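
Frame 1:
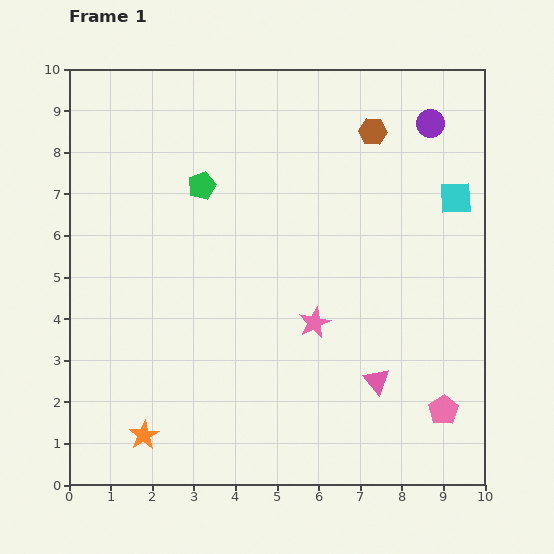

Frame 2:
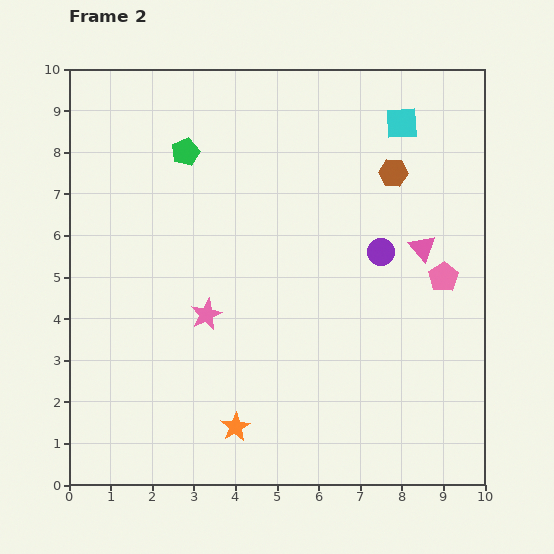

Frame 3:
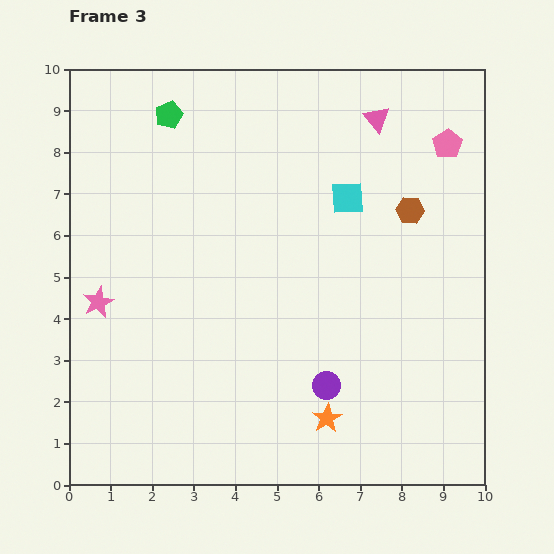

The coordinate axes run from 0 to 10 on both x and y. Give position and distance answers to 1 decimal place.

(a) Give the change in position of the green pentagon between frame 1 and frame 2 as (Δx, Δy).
(-0.4, 0.8)

The green pentagon was at (3.2, 7.2) in frame 1 and (2.8, 8.0) in frame 2.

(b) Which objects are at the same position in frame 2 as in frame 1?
none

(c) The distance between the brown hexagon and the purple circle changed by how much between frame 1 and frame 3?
+3.3

Distance in frame 1: 1.4. Distance in frame 3: 4.7.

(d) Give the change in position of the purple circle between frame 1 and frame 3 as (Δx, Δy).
(-2.5, -6.3)

The purple circle was at (8.7, 8.7) in frame 1 and (6.2, 2.4) in frame 3.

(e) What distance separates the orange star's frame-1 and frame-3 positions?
4.4

The orange star moved from (1.8, 1.2) to (6.2, 1.6), a distance of √(4.4² + 0.4²) ≈ 4.4.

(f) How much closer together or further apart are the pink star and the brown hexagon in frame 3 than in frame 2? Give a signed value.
+2.2

Distance in frame 2: 5.6. Distance in frame 3: 7.8.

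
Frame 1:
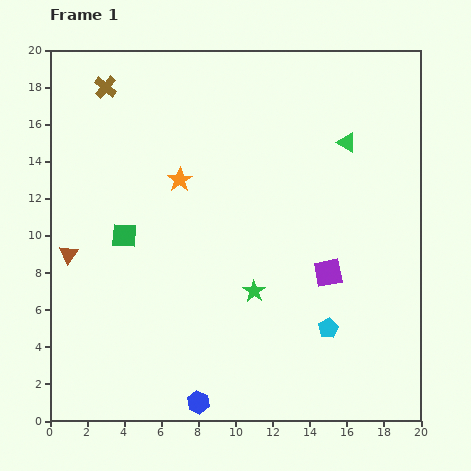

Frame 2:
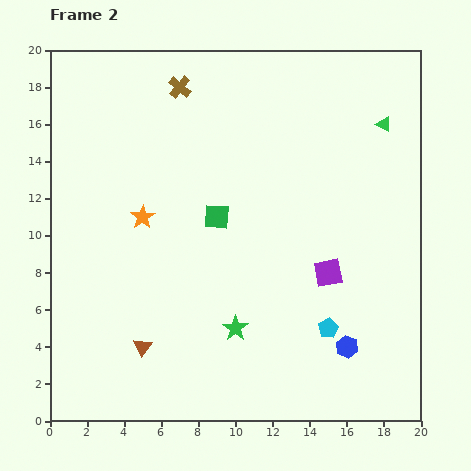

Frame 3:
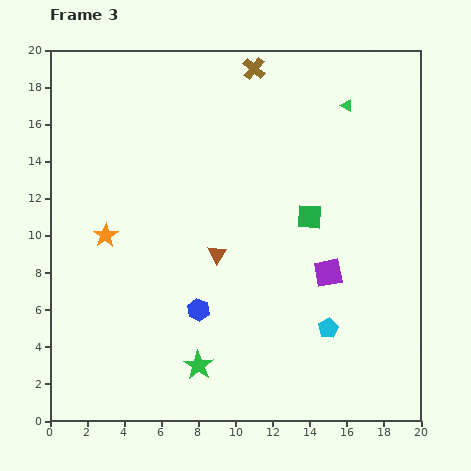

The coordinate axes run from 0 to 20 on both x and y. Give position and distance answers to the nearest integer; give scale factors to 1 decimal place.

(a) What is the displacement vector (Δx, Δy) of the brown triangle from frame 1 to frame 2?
(4, -5)

The brown triangle was at (1, 9) in frame 1 and (5, 4) in frame 2.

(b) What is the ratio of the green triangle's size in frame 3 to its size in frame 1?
0.6×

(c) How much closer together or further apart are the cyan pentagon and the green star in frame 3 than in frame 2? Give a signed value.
+2

Distance in frame 2: 5. Distance in frame 3: 7.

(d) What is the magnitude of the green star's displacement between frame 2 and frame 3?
3

The green star moved from (10, 5) to (8, 3), a distance of √(2² + 2²) ≈ 3.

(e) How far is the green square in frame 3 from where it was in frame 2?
5

The green square moved from (9, 11) to (14, 11), a distance of √(5² + 0²) ≈ 5.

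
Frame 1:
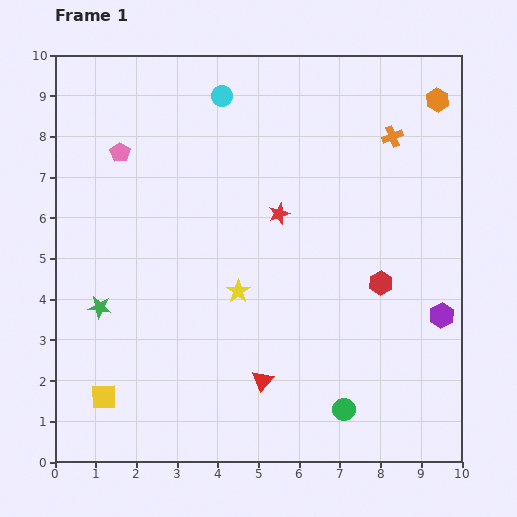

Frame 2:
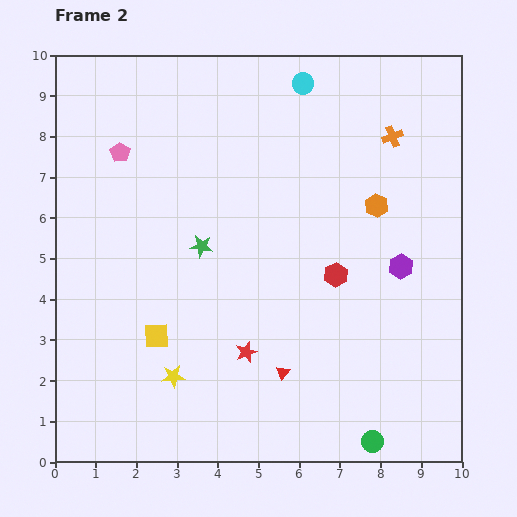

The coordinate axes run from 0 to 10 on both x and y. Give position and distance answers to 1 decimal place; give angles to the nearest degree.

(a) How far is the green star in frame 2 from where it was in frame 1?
2.9

The green star moved from (1.1, 3.8) to (3.6, 5.3), a distance of √(2.5² + 1.5²) ≈ 2.9.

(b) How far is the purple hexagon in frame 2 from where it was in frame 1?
1.6

The purple hexagon moved from (9.5, 3.6) to (8.5, 4.8), a distance of √(1.0² + 1.2²) ≈ 1.6.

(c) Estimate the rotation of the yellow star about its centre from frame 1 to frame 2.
29° clockwise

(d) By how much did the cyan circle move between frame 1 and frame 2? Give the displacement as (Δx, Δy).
(2.0, 0.3)

The cyan circle was at (4.1, 9.0) in frame 1 and (6.1, 9.3) in frame 2.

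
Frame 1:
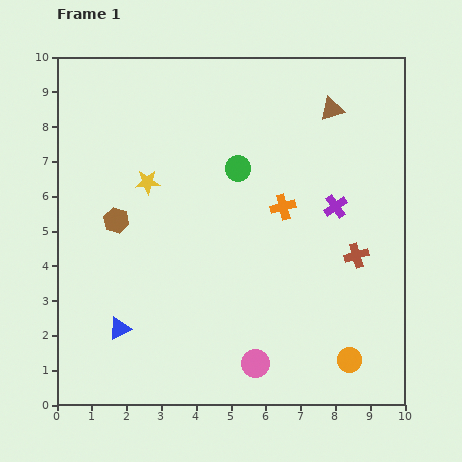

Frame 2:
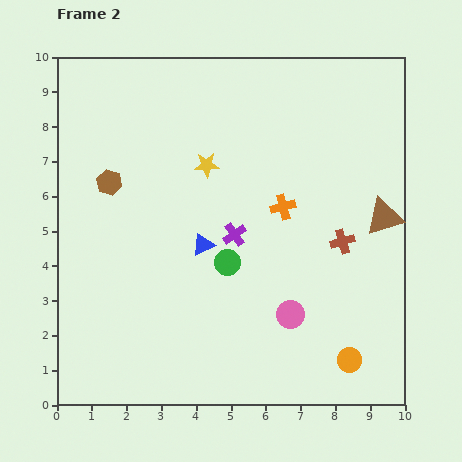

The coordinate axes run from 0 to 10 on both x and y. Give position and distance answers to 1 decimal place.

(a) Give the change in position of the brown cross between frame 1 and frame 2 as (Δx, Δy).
(-0.4, 0.4)

The brown cross was at (8.6, 4.3) in frame 1 and (8.2, 4.7) in frame 2.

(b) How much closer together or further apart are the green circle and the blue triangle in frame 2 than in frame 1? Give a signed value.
-4.8

Distance in frame 1: 5.7. Distance in frame 2: 0.9.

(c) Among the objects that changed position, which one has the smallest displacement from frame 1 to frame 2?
the brown cross

(moved 0.6)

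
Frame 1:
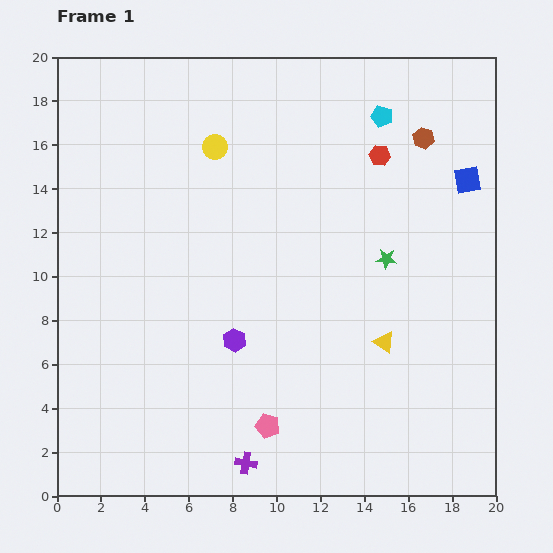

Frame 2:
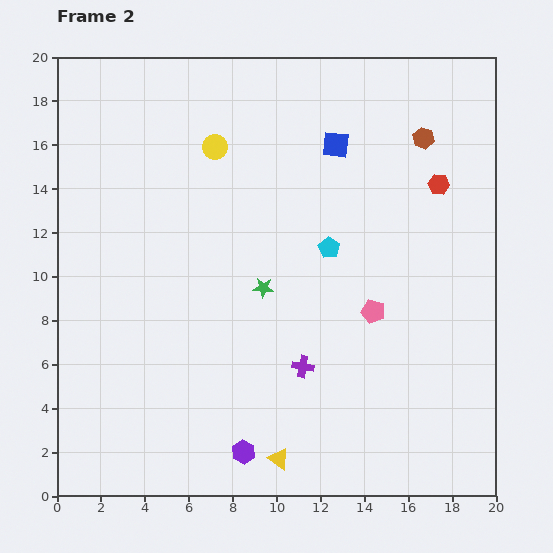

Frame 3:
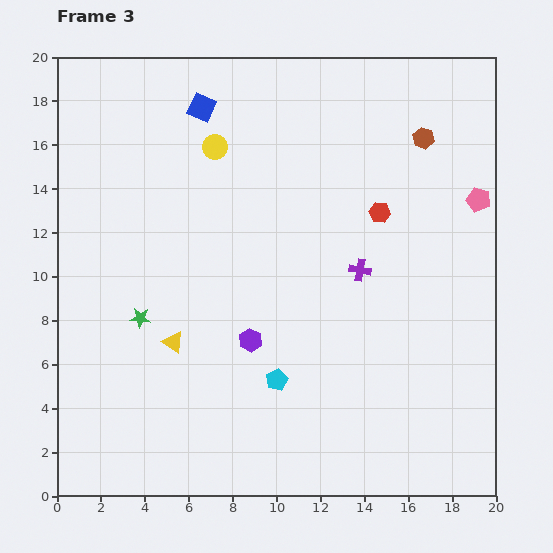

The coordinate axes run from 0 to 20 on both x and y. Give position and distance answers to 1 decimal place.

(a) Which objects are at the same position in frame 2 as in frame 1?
the yellow circle, the brown hexagon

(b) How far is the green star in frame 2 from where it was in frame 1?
5.7

The green star moved from (15.0, 10.8) to (9.4, 9.5), a distance of √(5.6² + 1.3²) ≈ 5.7.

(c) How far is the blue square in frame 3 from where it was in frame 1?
12.5

The blue square moved from (18.7, 14.4) to (6.6, 17.7), a distance of √(12.1² + 3.3²) ≈ 12.5.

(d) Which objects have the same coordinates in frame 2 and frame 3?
the yellow circle, the brown hexagon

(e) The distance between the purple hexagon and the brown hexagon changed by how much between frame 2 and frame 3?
-4.4

Distance in frame 2: 16.5. Distance in frame 3: 12.1.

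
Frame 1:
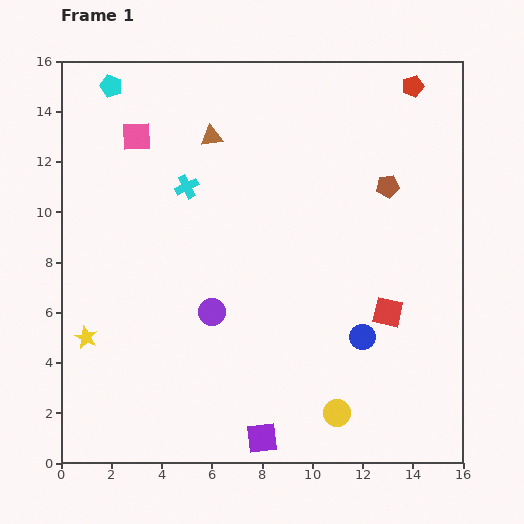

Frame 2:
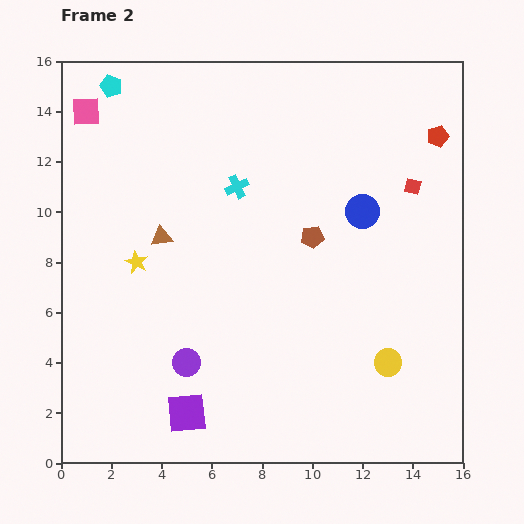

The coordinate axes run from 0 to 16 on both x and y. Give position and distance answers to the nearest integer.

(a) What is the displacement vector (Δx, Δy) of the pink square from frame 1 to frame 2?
(-2, 1)

The pink square was at (3, 13) in frame 1 and (1, 14) in frame 2.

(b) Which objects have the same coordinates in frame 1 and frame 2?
the cyan pentagon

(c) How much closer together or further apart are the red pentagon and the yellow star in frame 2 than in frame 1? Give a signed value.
-3

Distance in frame 1: 16. Distance in frame 2: 13.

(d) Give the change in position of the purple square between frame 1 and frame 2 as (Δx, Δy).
(-3, 1)

The purple square was at (8, 1) in frame 1 and (5, 2) in frame 2.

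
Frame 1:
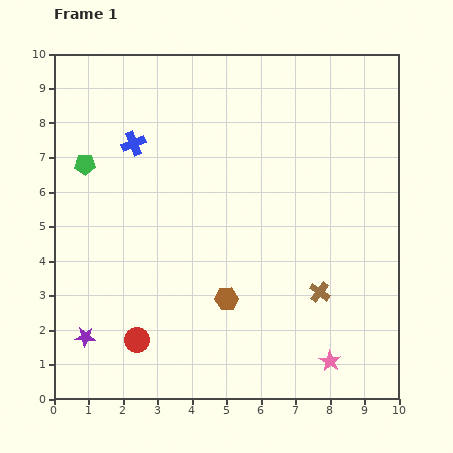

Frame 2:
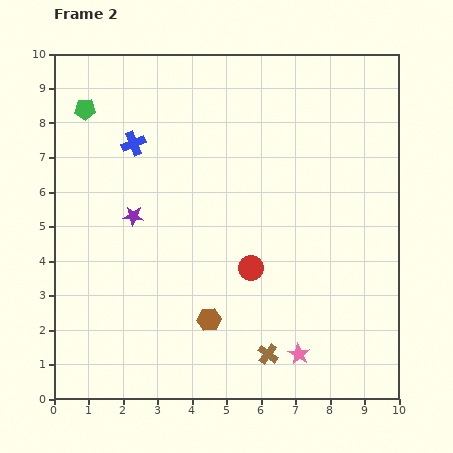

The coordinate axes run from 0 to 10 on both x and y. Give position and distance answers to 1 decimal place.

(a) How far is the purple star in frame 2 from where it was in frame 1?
3.8

The purple star moved from (0.9, 1.8) to (2.3, 5.3), a distance of √(1.4² + 3.5²) ≈ 3.8.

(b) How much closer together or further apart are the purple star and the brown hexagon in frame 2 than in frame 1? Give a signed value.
-0.5

Distance in frame 1: 4.2. Distance in frame 2: 3.7.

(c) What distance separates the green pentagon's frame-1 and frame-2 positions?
1.6

The green pentagon moved from (0.9, 6.8) to (0.9, 8.4), a distance of √(0.0² + 1.6²) ≈ 1.6.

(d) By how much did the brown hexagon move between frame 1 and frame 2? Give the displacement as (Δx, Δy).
(-0.5, -0.6)

The brown hexagon was at (5.0, 2.9) in frame 1 and (4.5, 2.3) in frame 2.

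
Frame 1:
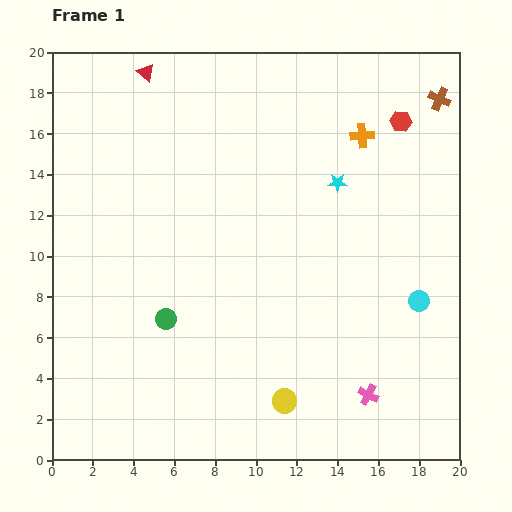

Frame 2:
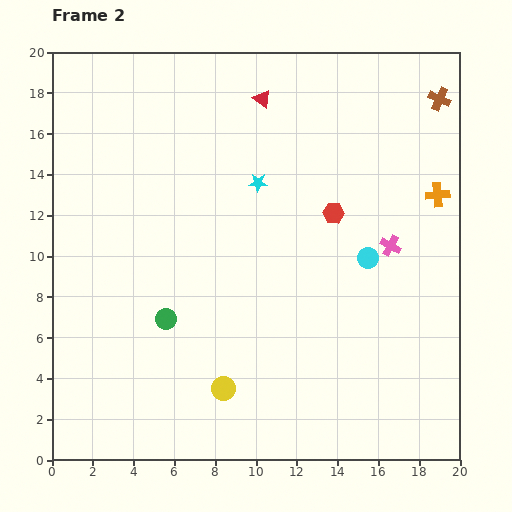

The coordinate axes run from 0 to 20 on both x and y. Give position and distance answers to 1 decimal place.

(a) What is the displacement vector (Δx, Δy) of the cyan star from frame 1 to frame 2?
(-3.9, 0.0)

The cyan star was at (14.0, 13.6) in frame 1 and (10.1, 13.6) in frame 2.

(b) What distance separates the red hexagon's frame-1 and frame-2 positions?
5.6

The red hexagon moved from (17.1, 16.6) to (13.8, 12.1), a distance of √(3.3² + 4.5²) ≈ 5.6.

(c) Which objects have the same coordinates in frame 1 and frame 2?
the green circle, the brown cross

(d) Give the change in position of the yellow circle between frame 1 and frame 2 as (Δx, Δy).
(-3.0, 0.6)

The yellow circle was at (11.4, 2.9) in frame 1 and (8.4, 3.5) in frame 2.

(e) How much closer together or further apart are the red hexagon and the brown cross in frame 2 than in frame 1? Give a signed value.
+5.4

Distance in frame 1: 2.2. Distance in frame 2: 7.6.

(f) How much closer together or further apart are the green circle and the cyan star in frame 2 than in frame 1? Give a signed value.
-2.6

Distance in frame 1: 10.7. Distance in frame 2: 8.1.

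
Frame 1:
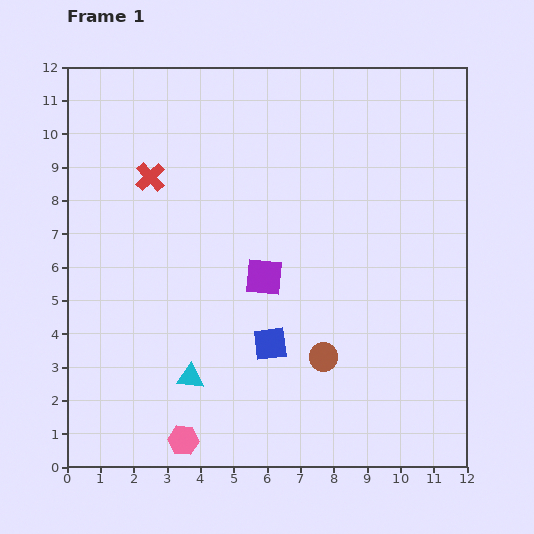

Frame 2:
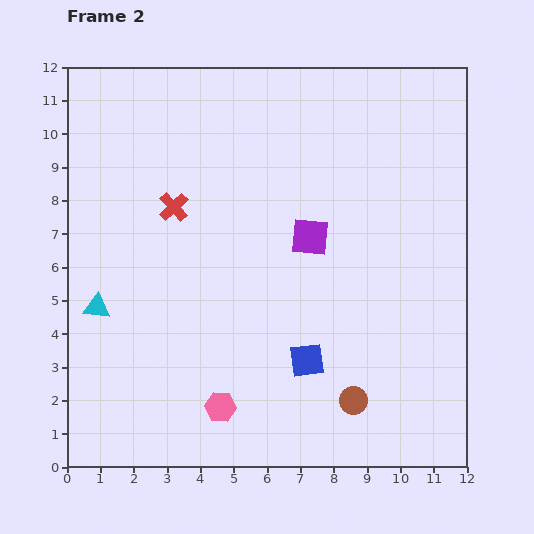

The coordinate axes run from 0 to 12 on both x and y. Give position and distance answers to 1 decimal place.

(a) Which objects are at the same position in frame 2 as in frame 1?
none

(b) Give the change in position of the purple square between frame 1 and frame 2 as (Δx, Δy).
(1.4, 1.2)

The purple square was at (5.9, 5.7) in frame 1 and (7.3, 6.9) in frame 2.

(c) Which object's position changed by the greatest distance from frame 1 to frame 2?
the cyan triangle

(moved 3.5; next 1.8)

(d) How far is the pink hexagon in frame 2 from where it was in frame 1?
1.5

The pink hexagon moved from (3.5, 0.8) to (4.6, 1.8), a distance of √(1.1² + 1.0²) ≈ 1.5.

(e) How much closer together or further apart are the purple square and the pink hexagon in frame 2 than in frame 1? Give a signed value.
+0.3

Distance in frame 1: 5.5. Distance in frame 2: 5.8.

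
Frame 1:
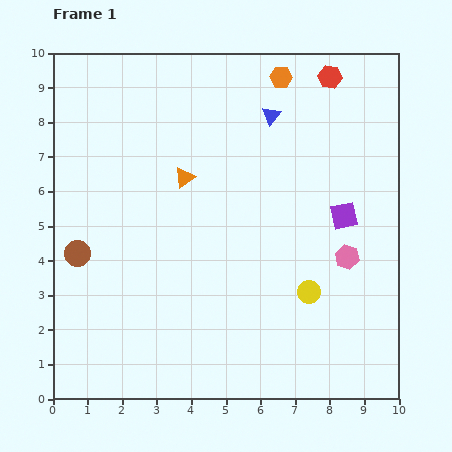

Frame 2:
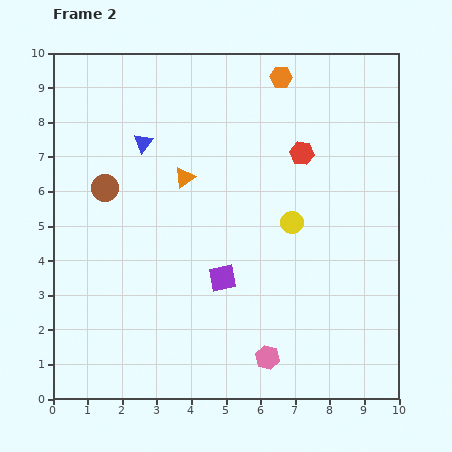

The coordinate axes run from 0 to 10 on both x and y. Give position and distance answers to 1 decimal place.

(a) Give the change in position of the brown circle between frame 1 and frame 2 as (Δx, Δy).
(0.8, 1.9)

The brown circle was at (0.7, 4.2) in frame 1 and (1.5, 6.1) in frame 2.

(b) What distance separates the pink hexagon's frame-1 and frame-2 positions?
3.7

The pink hexagon moved from (8.5, 4.1) to (6.2, 1.2), a distance of √(2.3² + 2.9²) ≈ 3.7.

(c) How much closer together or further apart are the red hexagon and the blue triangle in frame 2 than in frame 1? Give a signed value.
+2.6

Distance in frame 1: 2.0. Distance in frame 2: 4.6.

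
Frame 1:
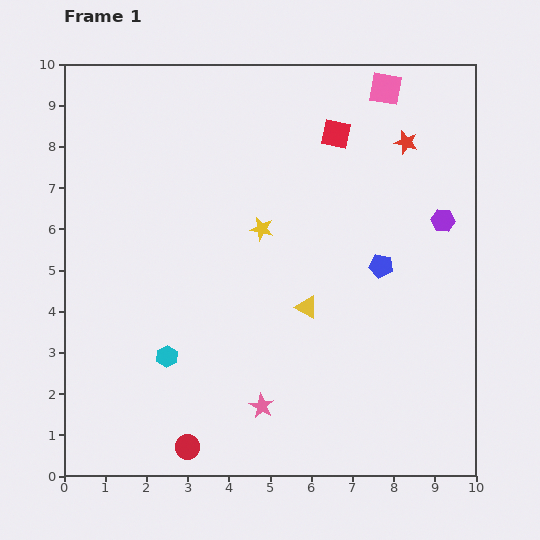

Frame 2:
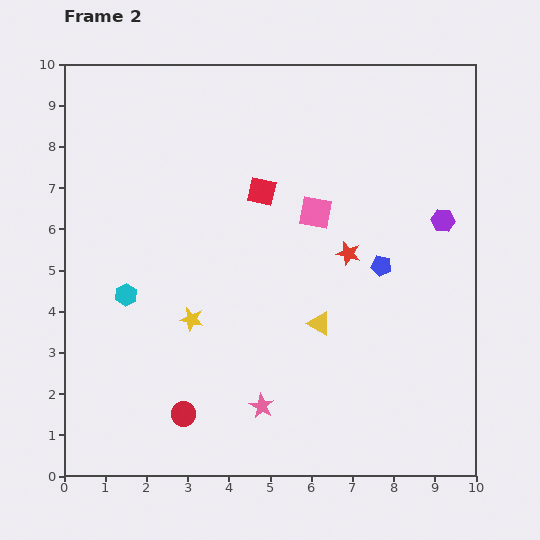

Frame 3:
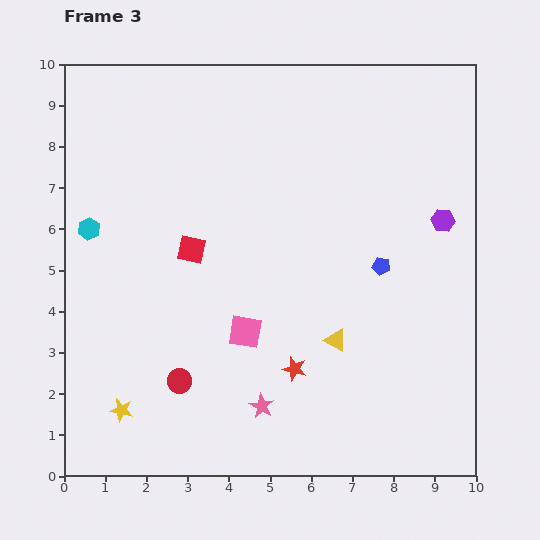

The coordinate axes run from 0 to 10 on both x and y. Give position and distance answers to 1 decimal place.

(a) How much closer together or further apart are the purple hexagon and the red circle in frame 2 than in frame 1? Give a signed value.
-0.4

Distance in frame 1: 8.3. Distance in frame 2: 7.9.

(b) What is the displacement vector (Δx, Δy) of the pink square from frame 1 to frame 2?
(-1.7, -3.0)

The pink square was at (7.8, 9.4) in frame 1 and (6.1, 6.4) in frame 2.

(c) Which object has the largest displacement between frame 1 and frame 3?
the pink square

(moved 6.8; next 6.1)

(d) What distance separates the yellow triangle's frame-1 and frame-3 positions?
1.1

The yellow triangle moved from (5.9, 4.1) to (6.6, 3.3), a distance of √(0.7² + 0.8²) ≈ 1.1.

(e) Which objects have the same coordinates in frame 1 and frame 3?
the purple hexagon, the blue pentagon, the pink star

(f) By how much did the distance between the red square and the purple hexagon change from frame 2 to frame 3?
+1.6

Distance in frame 2: 4.5. Distance in frame 3: 6.1.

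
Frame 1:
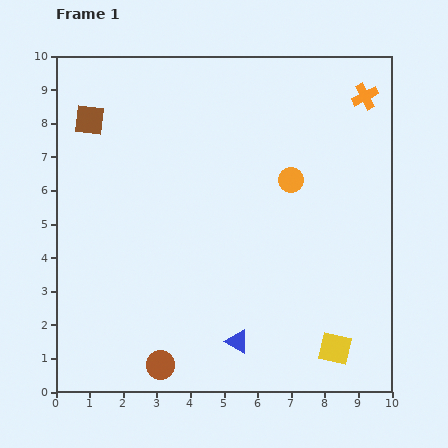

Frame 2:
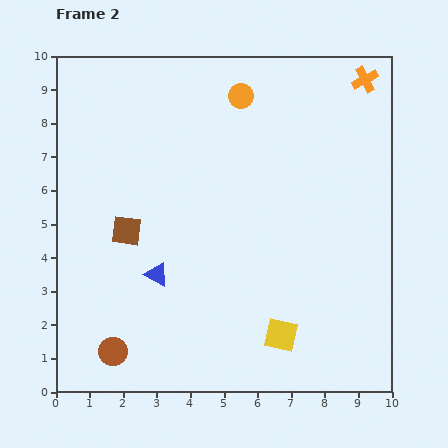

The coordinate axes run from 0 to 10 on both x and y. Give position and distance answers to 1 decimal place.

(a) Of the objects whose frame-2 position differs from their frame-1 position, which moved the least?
the orange cross

(moved 0.5)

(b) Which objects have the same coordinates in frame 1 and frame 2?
none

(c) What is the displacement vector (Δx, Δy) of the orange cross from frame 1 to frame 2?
(0.0, 0.5)

The orange cross was at (9.2, 8.8) in frame 1 and (9.2, 9.3) in frame 2.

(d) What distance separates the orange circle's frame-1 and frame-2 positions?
2.9

The orange circle moved from (7.0, 6.3) to (5.5, 8.8), a distance of √(1.5² + 2.5²) ≈ 2.9.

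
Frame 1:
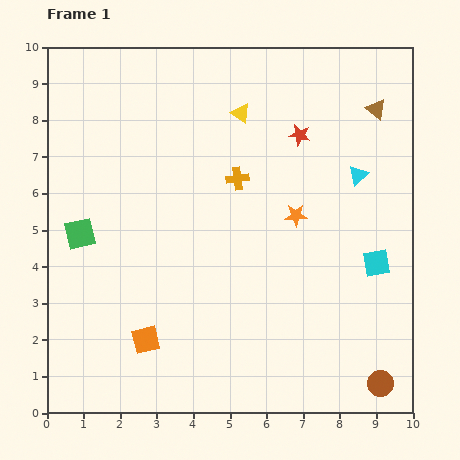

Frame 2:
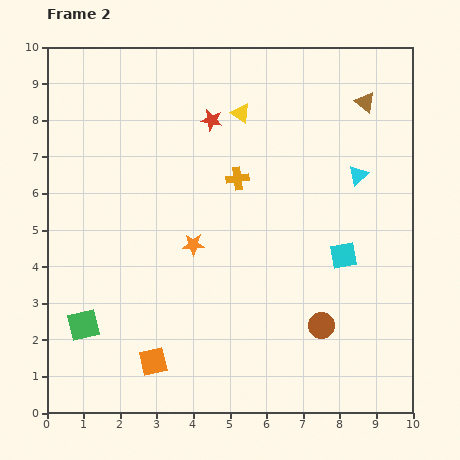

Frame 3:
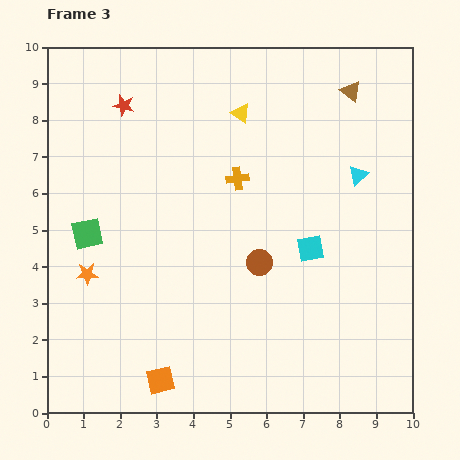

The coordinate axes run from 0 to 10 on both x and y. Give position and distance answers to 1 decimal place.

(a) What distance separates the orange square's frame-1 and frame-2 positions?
0.6

The orange square moved from (2.7, 2.0) to (2.9, 1.4), a distance of √(0.2² + 0.6²) ≈ 0.6.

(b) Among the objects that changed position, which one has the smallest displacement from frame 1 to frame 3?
the green square

(moved 0.2)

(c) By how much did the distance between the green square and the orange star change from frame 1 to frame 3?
-4.8

Distance in frame 1: 5.9. Distance in frame 3: 1.1.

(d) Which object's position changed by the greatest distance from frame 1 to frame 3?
the orange star

(moved 5.9; next 4.9)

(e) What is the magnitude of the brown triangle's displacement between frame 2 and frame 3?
0.5

The brown triangle moved from (8.7, 8.5) to (8.3, 8.8), a distance of √(0.4² + 0.3²) ≈ 0.5.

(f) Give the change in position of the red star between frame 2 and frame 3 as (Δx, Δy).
(-2.4, 0.4)

The red star was at (4.5, 8.0) in frame 2 and (2.1, 8.4) in frame 3.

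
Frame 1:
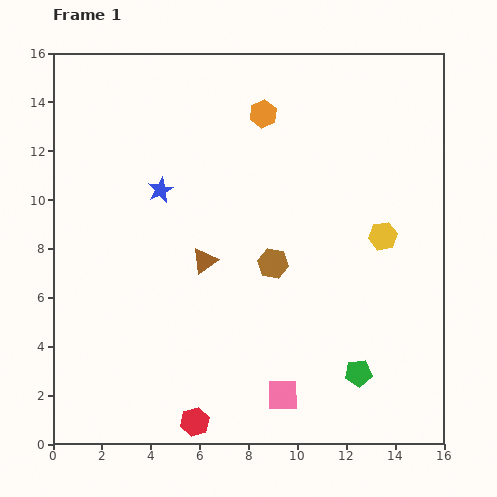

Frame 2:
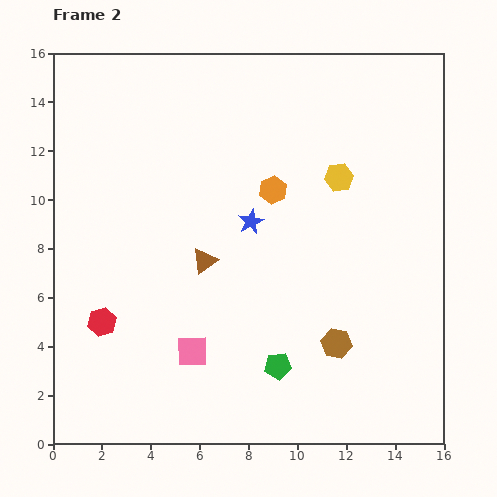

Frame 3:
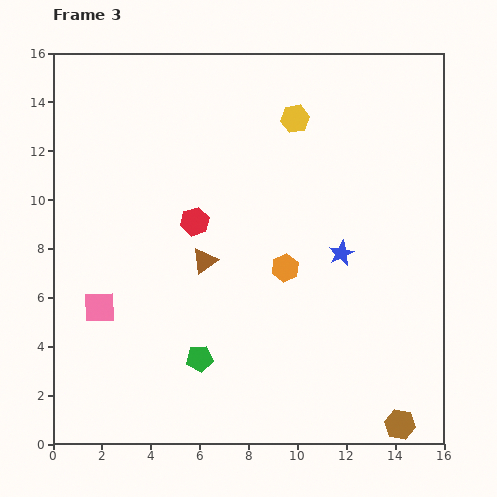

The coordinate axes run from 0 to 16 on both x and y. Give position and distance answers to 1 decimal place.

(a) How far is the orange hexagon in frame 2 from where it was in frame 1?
3.1

The orange hexagon moved from (8.6, 13.5) to (9.0, 10.4), a distance of √(0.4² + 3.1²) ≈ 3.1.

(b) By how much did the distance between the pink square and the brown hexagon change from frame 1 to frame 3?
+7.8

Distance in frame 1: 5.4. Distance in frame 3: 13.2.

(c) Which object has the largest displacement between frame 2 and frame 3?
the red hexagon

(moved 5.6; next 4.2)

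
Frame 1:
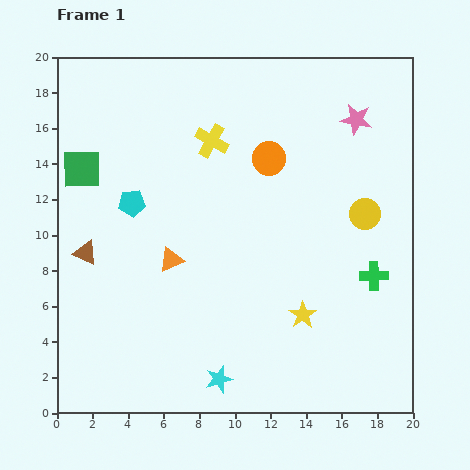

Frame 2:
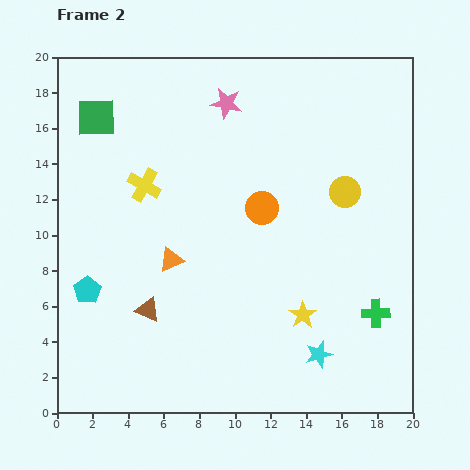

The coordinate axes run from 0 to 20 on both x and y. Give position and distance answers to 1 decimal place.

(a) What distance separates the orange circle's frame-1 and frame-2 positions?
2.8

The orange circle moved from (11.9, 14.3) to (11.5, 11.5), a distance of √(0.4² + 2.8²) ≈ 2.8.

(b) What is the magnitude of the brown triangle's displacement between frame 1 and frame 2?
4.7

The brown triangle moved from (1.6, 9.0) to (5.1, 5.8), a distance of √(3.5² + 3.2²) ≈ 4.7.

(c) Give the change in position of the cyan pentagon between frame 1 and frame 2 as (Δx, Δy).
(-2.5, -4.9)

The cyan pentagon was at (4.2, 11.8) in frame 1 and (1.7, 6.9) in frame 2.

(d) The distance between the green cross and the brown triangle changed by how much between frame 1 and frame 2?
-3.5

Distance in frame 1: 16.3. Distance in frame 2: 12.8.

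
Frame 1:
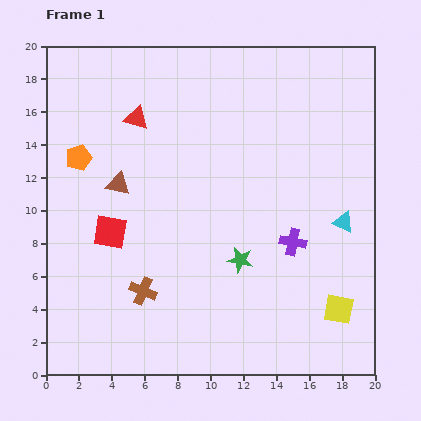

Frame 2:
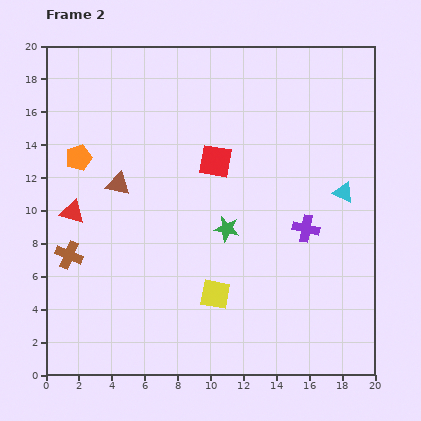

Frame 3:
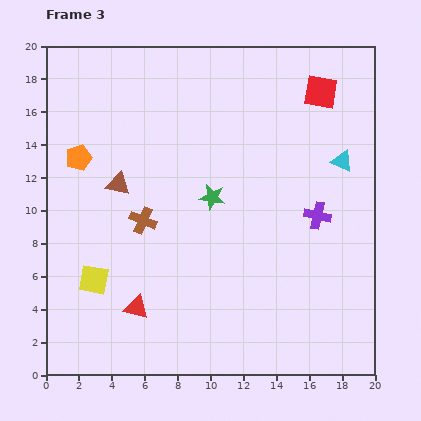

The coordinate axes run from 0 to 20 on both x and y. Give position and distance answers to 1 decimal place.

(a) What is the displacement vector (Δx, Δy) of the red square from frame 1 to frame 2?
(6.4, 4.3)

The red square was at (3.9, 8.7) in frame 1 and (10.3, 13.0) in frame 2.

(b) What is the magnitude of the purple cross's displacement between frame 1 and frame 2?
1.1

The purple cross moved from (15.0, 8.1) to (15.8, 8.9), a distance of √(0.8² + 0.8²) ≈ 1.1.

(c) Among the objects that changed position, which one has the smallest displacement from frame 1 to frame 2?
the purple cross

(moved 1.1)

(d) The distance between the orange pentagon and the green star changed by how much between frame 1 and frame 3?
-3.2

Distance in frame 1: 11.6. Distance in frame 3: 8.4.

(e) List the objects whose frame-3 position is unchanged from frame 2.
the brown triangle, the orange pentagon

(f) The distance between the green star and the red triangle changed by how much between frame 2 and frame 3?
-1.4

Distance in frame 2: 9.5. Distance in frame 3: 8.1.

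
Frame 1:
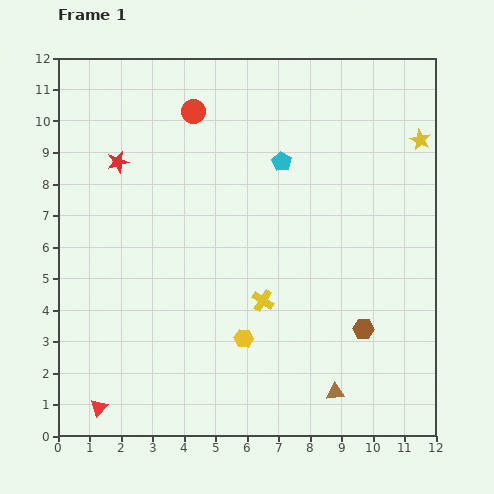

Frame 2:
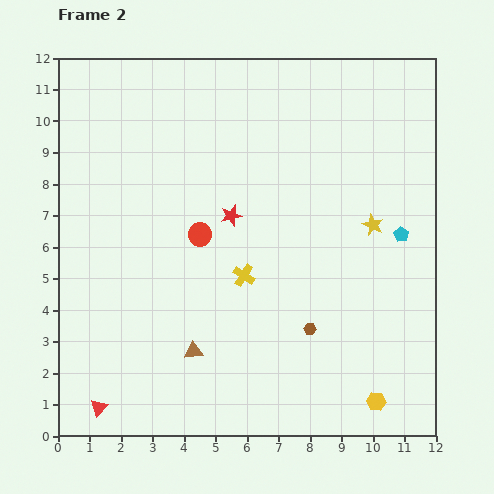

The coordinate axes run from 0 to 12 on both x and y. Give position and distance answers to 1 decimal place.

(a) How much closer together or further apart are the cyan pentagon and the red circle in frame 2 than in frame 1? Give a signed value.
+3.2

Distance in frame 1: 3.2. Distance in frame 2: 6.4.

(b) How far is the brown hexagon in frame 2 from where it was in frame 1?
1.7

The brown hexagon moved from (9.7, 3.4) to (8.0, 3.4), a distance of √(1.7² + 0.0²) ≈ 1.7.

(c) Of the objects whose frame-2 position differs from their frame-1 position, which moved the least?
the yellow cross

(moved 1.0)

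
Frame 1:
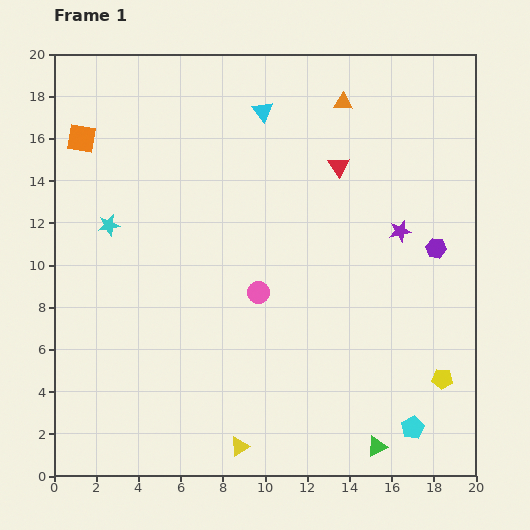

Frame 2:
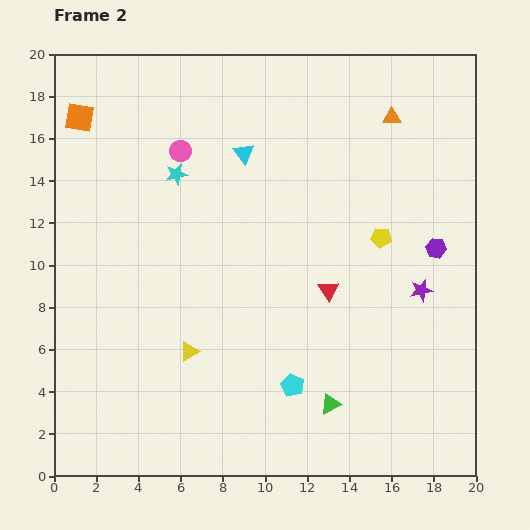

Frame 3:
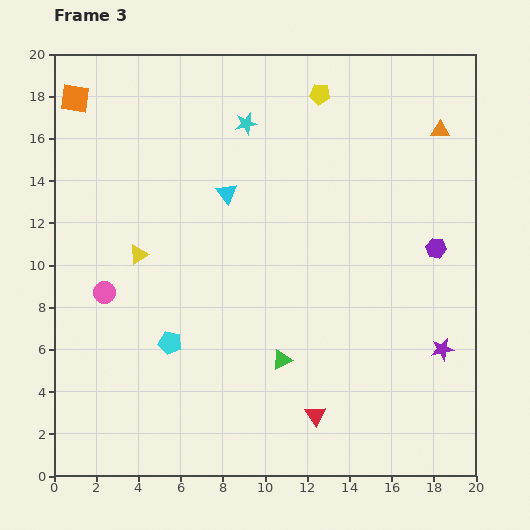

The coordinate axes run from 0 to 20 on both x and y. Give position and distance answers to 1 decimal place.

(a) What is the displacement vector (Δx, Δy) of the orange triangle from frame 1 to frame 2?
(2.3, -0.7)

The orange triangle was at (13.7, 17.7) in frame 1 and (16.0, 17.0) in frame 2.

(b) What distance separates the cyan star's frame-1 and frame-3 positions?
8.1

The cyan star moved from (2.6, 11.9) to (9.1, 16.7), a distance of √(6.5² + 4.8²) ≈ 8.1.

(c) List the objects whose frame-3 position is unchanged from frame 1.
the purple hexagon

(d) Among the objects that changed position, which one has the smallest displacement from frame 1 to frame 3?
the orange square

(moved 1.9)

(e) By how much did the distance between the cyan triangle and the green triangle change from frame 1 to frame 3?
-8.5

Distance in frame 1: 16.8. Distance in frame 3: 8.3.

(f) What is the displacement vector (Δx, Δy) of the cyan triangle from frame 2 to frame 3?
(-0.8, -1.9)

The cyan triangle was at (9.0, 15.3) in frame 2 and (8.2, 13.4) in frame 3.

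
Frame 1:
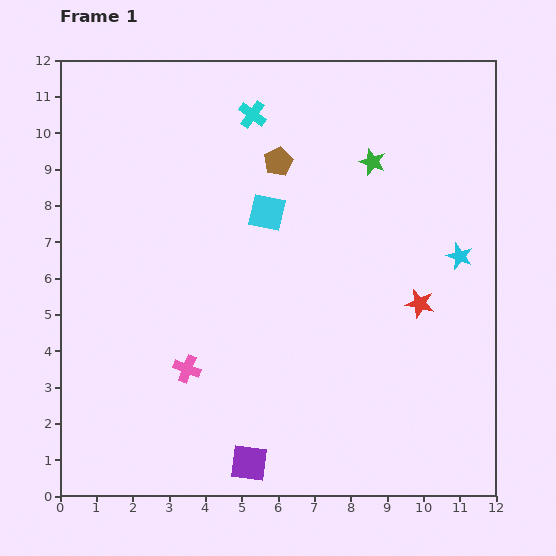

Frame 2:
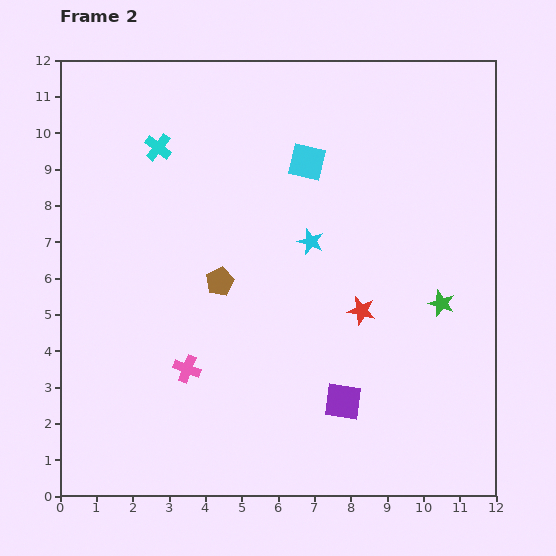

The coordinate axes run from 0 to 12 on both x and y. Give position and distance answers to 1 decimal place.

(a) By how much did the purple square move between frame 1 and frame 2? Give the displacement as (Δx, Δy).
(2.6, 1.7)

The purple square was at (5.2, 0.9) in frame 1 and (7.8, 2.6) in frame 2.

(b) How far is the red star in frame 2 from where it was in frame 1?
1.6

The red star moved from (9.9, 5.3) to (8.3, 5.1), a distance of √(1.6² + 0.2²) ≈ 1.6.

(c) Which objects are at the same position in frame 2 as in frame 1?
the pink cross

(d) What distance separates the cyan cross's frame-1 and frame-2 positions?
2.8

The cyan cross moved from (5.3, 10.5) to (2.7, 9.6), a distance of √(2.6² + 0.9²) ≈ 2.8.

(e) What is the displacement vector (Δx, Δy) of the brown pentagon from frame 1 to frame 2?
(-1.6, -3.3)

The brown pentagon was at (6.0, 9.2) in frame 1 and (4.4, 5.9) in frame 2.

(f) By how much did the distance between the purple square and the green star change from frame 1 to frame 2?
-5.2

Distance in frame 1: 9.0. Distance in frame 2: 3.8.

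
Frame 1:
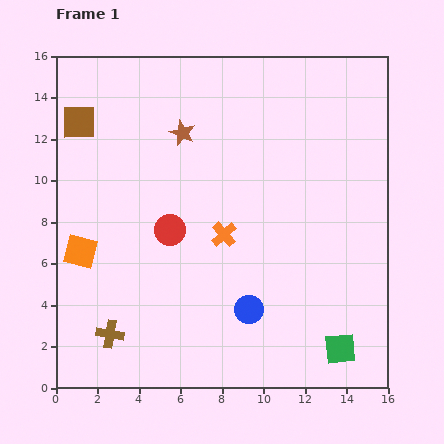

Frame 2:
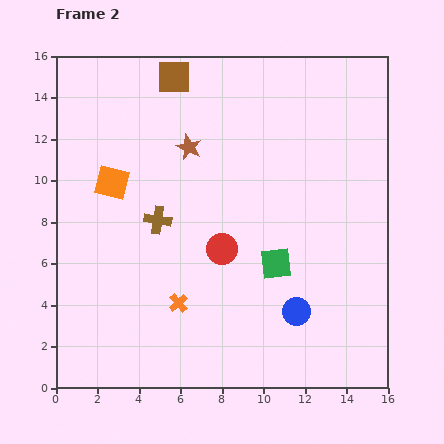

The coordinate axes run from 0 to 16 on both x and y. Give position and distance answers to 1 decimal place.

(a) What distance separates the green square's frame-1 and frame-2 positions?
5.1

The green square moved from (13.7, 1.9) to (10.6, 6.0), a distance of √(3.1² + 4.1²) ≈ 5.1.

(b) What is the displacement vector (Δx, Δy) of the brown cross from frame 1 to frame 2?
(2.3, 5.5)

The brown cross was at (2.6, 2.6) in frame 1 and (4.9, 8.1) in frame 2.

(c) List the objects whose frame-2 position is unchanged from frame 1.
none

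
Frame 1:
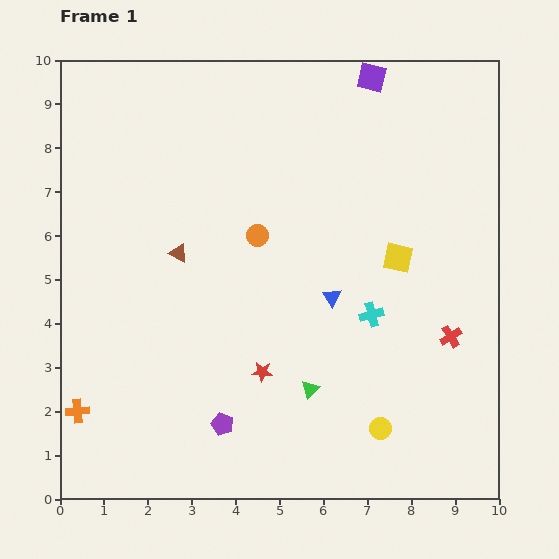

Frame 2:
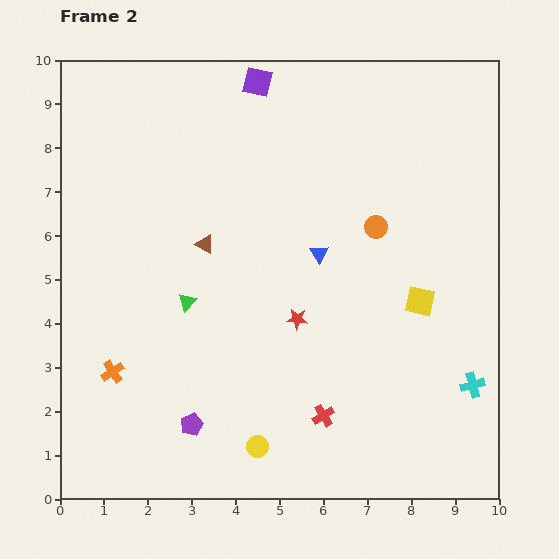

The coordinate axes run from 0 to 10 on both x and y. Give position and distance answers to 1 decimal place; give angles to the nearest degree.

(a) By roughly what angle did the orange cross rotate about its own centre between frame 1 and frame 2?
28° counter-clockwise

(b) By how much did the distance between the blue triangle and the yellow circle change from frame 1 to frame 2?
+1.4

Distance in frame 1: 3.2. Distance in frame 2: 4.6.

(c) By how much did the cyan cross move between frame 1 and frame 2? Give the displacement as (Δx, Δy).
(2.3, -1.6)

The cyan cross was at (7.1, 4.2) in frame 1 and (9.4, 2.6) in frame 2.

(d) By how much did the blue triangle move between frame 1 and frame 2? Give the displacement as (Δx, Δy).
(-0.3, 1.0)

The blue triangle was at (6.2, 4.6) in frame 1 and (5.9, 5.6) in frame 2.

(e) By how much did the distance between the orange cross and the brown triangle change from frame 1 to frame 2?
-0.7

Distance in frame 1: 4.3. Distance in frame 2: 3.6.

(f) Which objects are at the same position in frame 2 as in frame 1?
none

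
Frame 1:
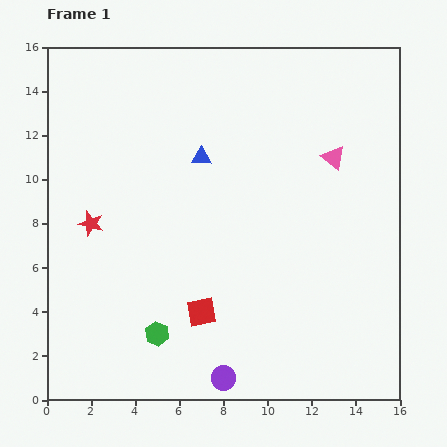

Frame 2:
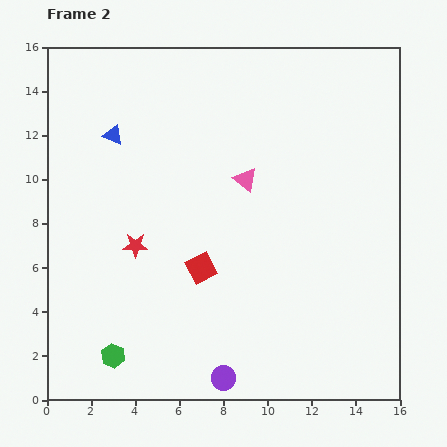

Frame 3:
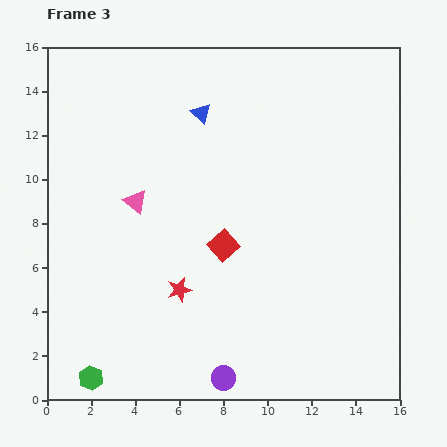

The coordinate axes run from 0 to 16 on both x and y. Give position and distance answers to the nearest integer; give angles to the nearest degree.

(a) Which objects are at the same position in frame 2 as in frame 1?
the purple circle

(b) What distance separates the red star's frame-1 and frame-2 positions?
2

The red star moved from (2, 8) to (4, 7), a distance of √(2² + 1²) ≈ 2.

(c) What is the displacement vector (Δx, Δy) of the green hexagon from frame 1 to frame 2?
(-2, -1)

The green hexagon was at (5, 3) in frame 1 and (3, 2) in frame 2.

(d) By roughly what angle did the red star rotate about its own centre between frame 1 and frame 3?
31° counter-clockwise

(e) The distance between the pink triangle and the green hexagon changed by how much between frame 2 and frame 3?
-2

Distance in frame 2: 10. Distance in frame 3: 8.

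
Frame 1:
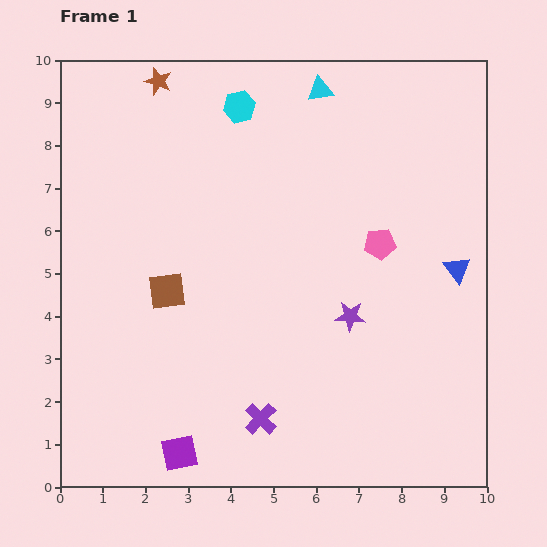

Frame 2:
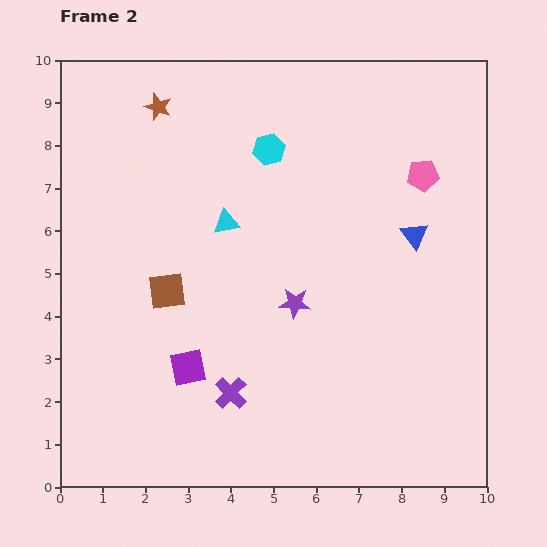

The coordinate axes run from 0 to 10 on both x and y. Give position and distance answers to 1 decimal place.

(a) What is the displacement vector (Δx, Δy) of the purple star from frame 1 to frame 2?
(-1.3, 0.3)

The purple star was at (6.8, 4.0) in frame 1 and (5.5, 4.3) in frame 2.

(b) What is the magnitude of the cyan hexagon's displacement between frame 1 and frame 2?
1.2

The cyan hexagon moved from (4.2, 8.9) to (4.9, 7.9), a distance of √(0.7² + 1.0²) ≈ 1.2.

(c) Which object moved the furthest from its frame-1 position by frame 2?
the cyan triangle

(moved 3.8; next 2.0)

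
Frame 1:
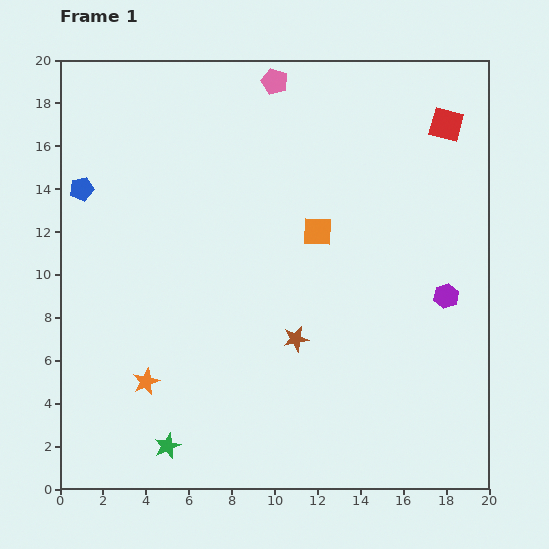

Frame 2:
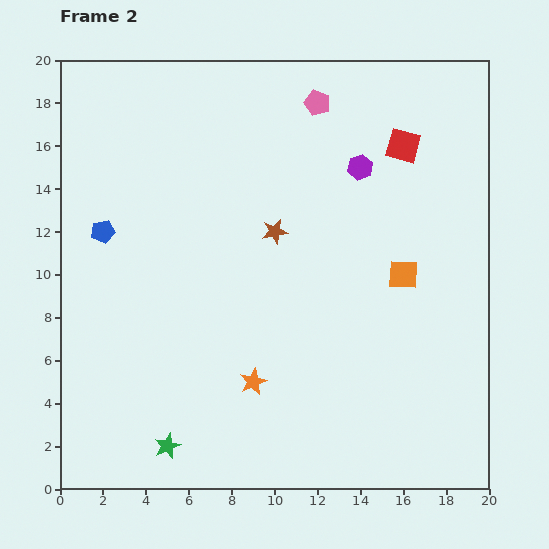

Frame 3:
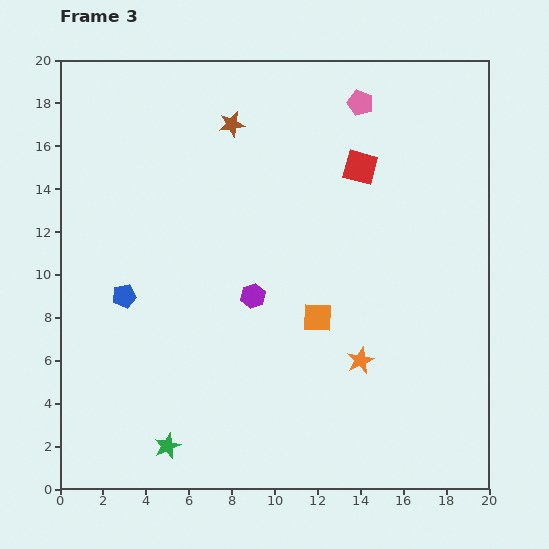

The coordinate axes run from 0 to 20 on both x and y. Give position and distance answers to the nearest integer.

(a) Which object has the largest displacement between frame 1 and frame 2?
the purple hexagon

(moved 7; next 5)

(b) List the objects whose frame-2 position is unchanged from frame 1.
the green star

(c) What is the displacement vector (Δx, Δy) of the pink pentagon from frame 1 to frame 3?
(4, -1)

The pink pentagon was at (10, 19) in frame 1 and (14, 18) in frame 3.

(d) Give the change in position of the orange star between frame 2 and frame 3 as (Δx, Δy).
(5, 1)

The orange star was at (9, 5) in frame 2 and (14, 6) in frame 3.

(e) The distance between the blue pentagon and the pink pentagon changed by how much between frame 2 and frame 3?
+2

Distance in frame 2: 12. Distance in frame 3: 14.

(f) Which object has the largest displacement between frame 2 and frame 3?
the purple hexagon

(moved 8; next 5)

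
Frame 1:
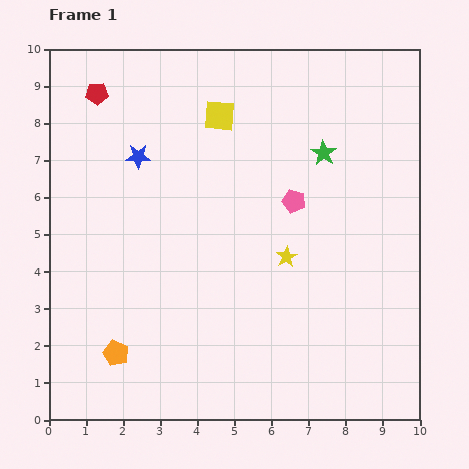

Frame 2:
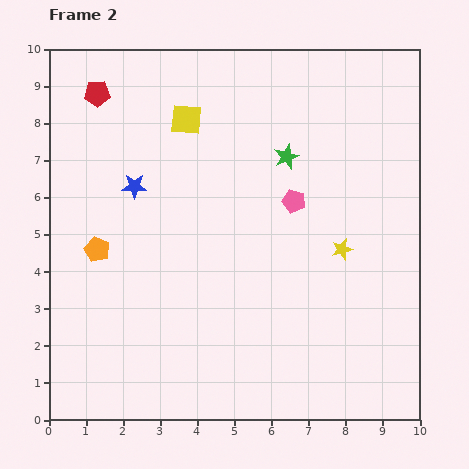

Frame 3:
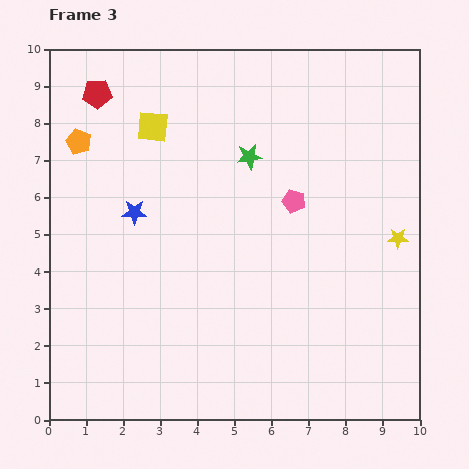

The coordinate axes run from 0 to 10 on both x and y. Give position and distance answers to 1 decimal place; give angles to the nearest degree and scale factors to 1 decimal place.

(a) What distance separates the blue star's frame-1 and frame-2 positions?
0.8

The blue star moved from (2.4, 7.1) to (2.3, 6.3), a distance of √(0.1² + 0.8²) ≈ 0.8.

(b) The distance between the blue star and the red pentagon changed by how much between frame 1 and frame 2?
+0.7

Distance in frame 1: 2.0. Distance in frame 2: 2.7.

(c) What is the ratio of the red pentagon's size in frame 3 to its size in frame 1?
1.3×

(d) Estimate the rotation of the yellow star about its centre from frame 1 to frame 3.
30° clockwise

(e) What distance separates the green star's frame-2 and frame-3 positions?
1.0

The green star moved from (6.4, 7.1) to (5.4, 7.1), a distance of √(1.0² + 0.0²) ≈ 1.0.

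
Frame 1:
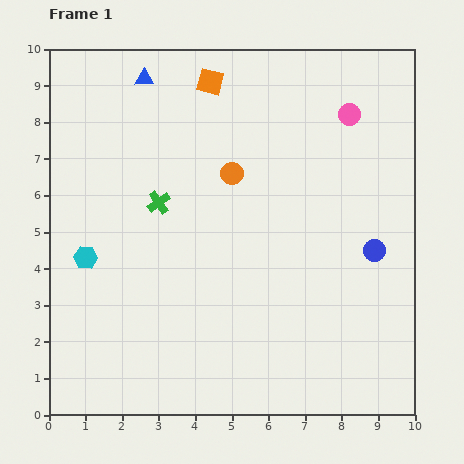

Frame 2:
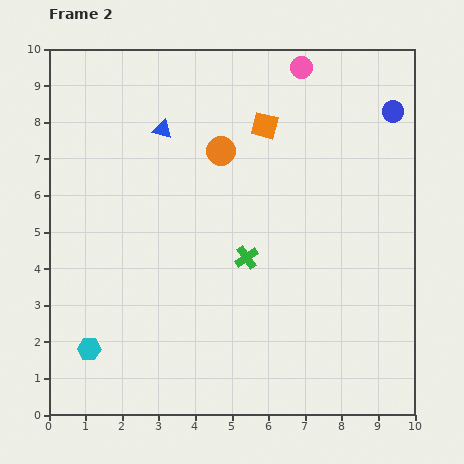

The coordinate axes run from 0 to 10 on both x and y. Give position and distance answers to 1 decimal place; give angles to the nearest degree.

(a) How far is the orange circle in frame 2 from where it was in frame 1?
0.7

The orange circle moved from (5.0, 6.6) to (4.7, 7.2), a distance of √(0.3² + 0.6²) ≈ 0.7.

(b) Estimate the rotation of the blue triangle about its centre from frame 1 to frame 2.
17° clockwise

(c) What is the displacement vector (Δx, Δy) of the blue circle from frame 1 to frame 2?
(0.5, 3.8)

The blue circle was at (8.9, 4.5) in frame 1 and (9.4, 8.3) in frame 2.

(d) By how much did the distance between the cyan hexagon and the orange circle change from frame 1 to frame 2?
+1.9

Distance in frame 1: 4.6. Distance in frame 2: 6.5.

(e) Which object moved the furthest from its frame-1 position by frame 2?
the blue circle

(moved 3.8; next 2.8)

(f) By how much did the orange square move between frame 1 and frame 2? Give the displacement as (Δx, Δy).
(1.5, -1.2)

The orange square was at (4.4, 9.1) in frame 1 and (5.9, 7.9) in frame 2.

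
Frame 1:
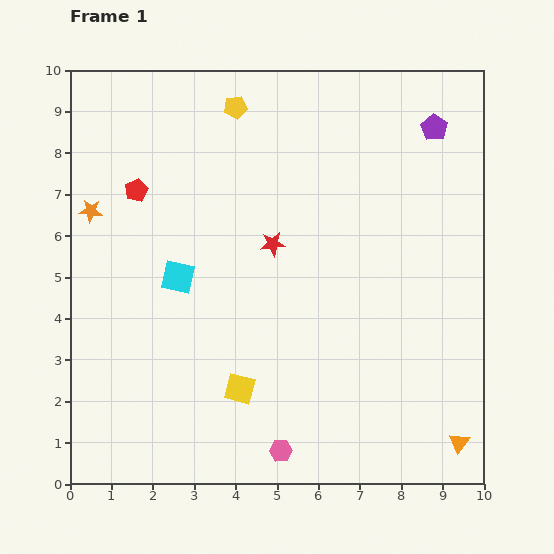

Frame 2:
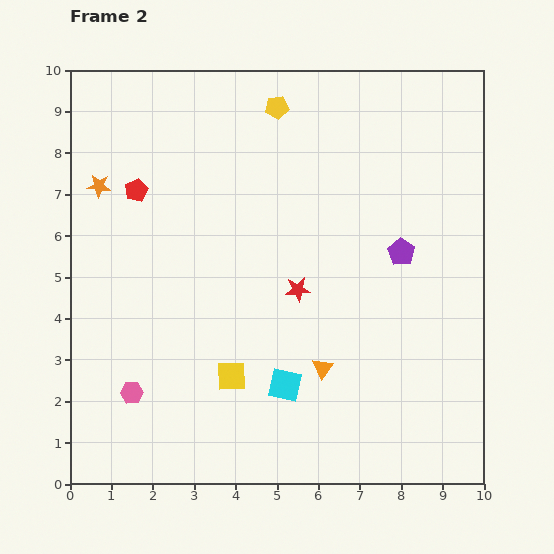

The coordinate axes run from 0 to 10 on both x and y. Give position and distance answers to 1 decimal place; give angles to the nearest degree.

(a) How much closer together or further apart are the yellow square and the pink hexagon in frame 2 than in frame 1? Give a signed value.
+0.6

Distance in frame 1: 1.8. Distance in frame 2: 2.4.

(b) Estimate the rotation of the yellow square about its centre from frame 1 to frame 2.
16° counter-clockwise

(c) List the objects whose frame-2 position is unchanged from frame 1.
the red pentagon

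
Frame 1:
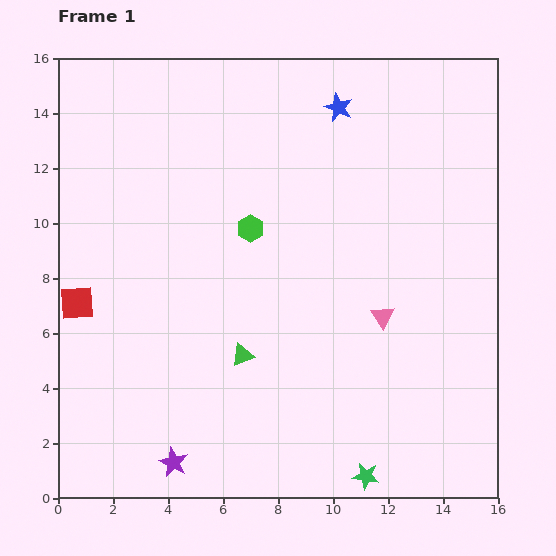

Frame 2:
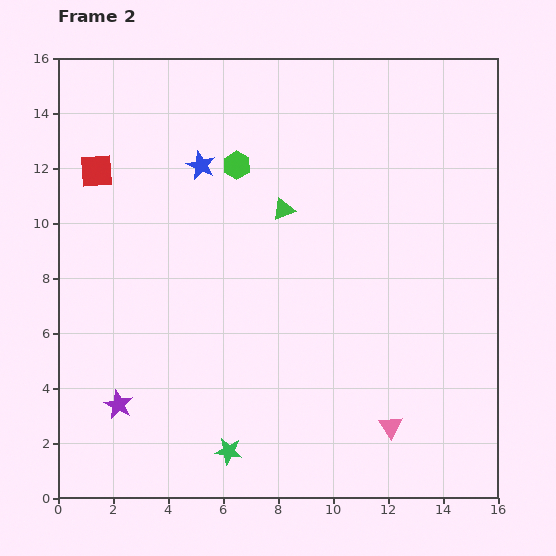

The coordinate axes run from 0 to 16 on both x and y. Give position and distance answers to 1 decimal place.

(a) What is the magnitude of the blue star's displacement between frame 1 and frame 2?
5.4

The blue star moved from (10.2, 14.2) to (5.2, 12.1), a distance of √(5.0² + 2.1²) ≈ 5.4.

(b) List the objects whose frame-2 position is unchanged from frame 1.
none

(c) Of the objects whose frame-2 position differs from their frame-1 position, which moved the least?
the green hexagon

(moved 2.4)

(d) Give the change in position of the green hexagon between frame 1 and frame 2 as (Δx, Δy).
(-0.5, 2.3)

The green hexagon was at (7.0, 9.8) in frame 1 and (6.5, 12.1) in frame 2.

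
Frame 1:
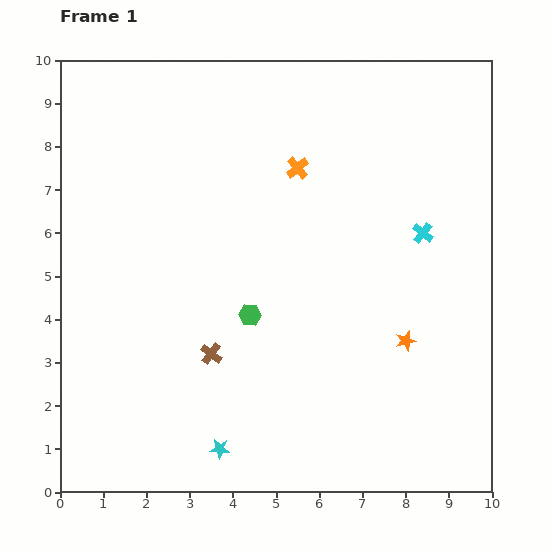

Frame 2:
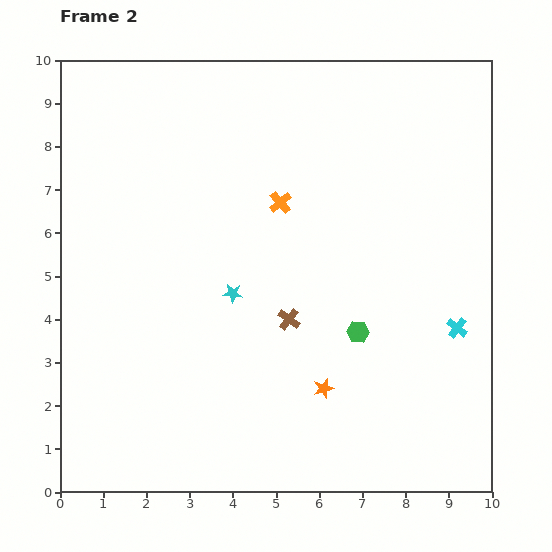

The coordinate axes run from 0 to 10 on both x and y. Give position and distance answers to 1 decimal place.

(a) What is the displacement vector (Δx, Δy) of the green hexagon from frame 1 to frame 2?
(2.5, -0.4)

The green hexagon was at (4.4, 4.1) in frame 1 and (6.9, 3.7) in frame 2.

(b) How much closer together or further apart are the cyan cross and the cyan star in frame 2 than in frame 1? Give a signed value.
-1.6

Distance in frame 1: 6.9. Distance in frame 2: 5.3.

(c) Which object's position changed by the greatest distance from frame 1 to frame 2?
the cyan star

(moved 3.6; next 2.5)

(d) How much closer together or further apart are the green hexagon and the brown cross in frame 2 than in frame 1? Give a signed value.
+0.3

Distance in frame 1: 1.3. Distance in frame 2: 1.6.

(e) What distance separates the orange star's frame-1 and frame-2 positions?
2.2

The orange star moved from (8.0, 3.5) to (6.1, 2.4), a distance of √(1.9² + 1.1²) ≈ 2.2.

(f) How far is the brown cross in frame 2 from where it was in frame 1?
2.0

The brown cross moved from (3.5, 3.2) to (5.3, 4.0), a distance of √(1.8² + 0.8²) ≈ 2.0.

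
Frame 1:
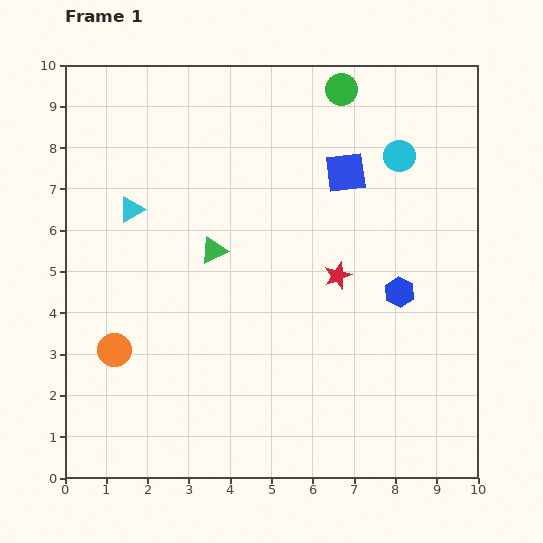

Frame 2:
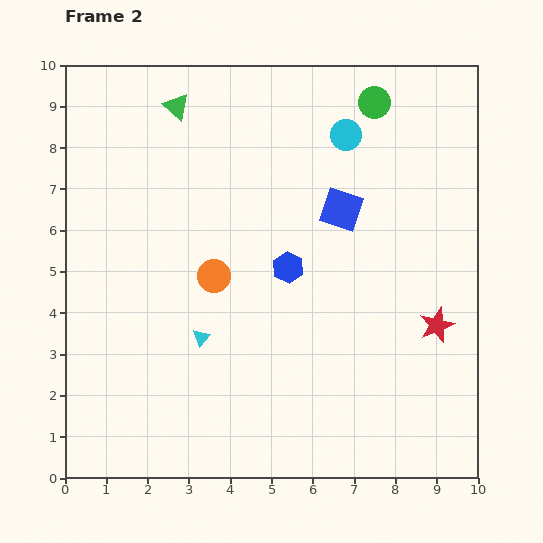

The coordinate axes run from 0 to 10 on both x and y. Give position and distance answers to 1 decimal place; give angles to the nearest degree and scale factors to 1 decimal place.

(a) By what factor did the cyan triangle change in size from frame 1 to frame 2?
0.7×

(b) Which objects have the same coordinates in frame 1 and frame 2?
none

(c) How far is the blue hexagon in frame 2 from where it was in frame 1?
2.8

The blue hexagon moved from (8.1, 4.5) to (5.4, 5.1), a distance of √(2.7² + 0.6²) ≈ 2.8.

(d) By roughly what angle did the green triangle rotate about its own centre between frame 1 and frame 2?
54° counter-clockwise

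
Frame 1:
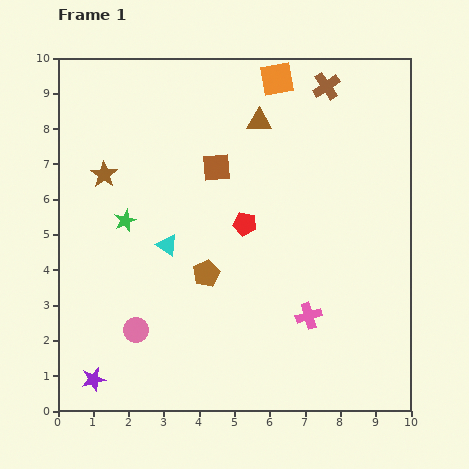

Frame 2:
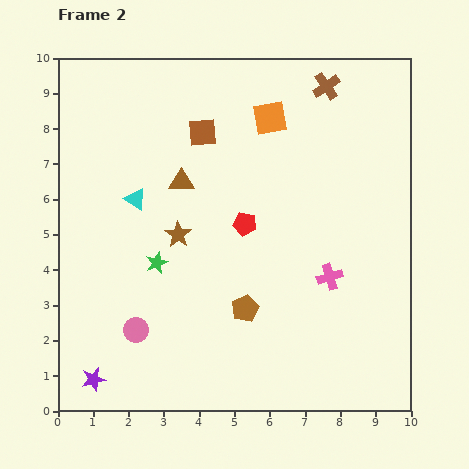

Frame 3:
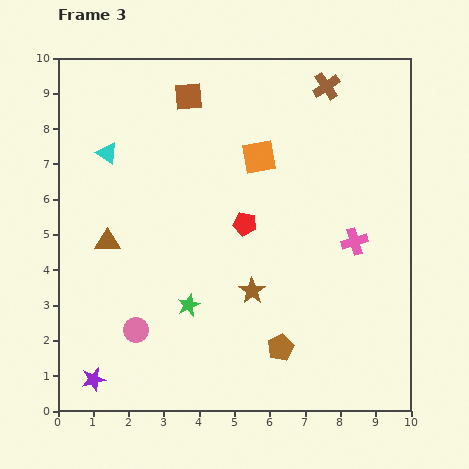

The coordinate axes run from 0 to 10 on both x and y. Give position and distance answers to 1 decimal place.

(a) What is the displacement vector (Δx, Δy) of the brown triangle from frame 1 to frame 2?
(-2.2, -1.7)

The brown triangle was at (5.7, 8.2) in frame 1 and (3.5, 6.5) in frame 2.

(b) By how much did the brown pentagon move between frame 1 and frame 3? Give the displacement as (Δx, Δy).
(2.1, -2.1)

The brown pentagon was at (4.2, 3.9) in frame 1 and (6.3, 1.8) in frame 3.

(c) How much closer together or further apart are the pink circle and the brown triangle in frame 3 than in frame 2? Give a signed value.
-1.8

Distance in frame 2: 4.4. Distance in frame 3: 2.6.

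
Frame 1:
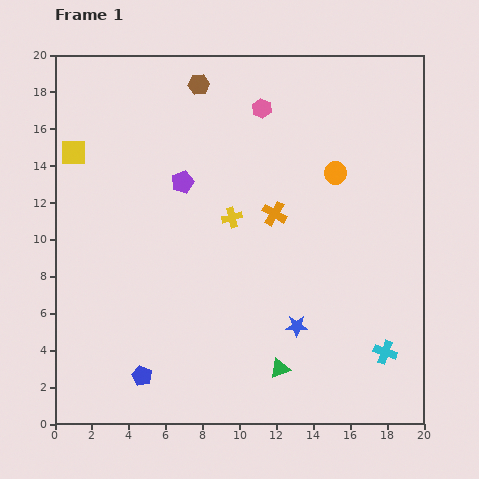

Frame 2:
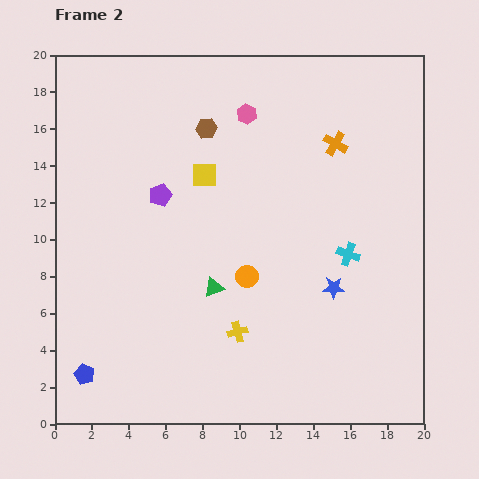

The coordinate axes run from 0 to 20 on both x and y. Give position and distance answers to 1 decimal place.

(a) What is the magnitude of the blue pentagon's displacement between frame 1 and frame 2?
3.1

The blue pentagon moved from (4.7, 2.6) to (1.6, 2.7), a distance of √(3.1² + 0.1²) ≈ 3.1.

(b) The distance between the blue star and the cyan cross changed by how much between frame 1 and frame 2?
-3.0

Distance in frame 1: 5.0. Distance in frame 2: 2.0.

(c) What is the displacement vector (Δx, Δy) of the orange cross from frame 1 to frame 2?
(3.3, 3.8)

The orange cross was at (11.9, 11.4) in frame 1 and (15.2, 15.2) in frame 2.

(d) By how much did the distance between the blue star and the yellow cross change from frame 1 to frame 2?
-1.2

Distance in frame 1: 6.9. Distance in frame 2: 5.7.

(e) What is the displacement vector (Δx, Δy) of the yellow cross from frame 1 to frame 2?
(0.3, -6.2)

The yellow cross was at (9.6, 11.2) in frame 1 and (9.9, 5.0) in frame 2.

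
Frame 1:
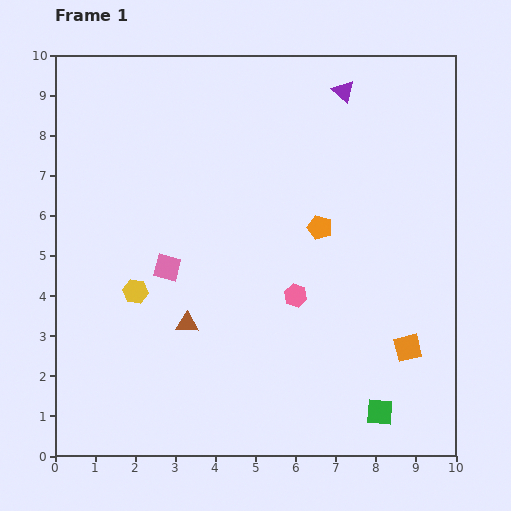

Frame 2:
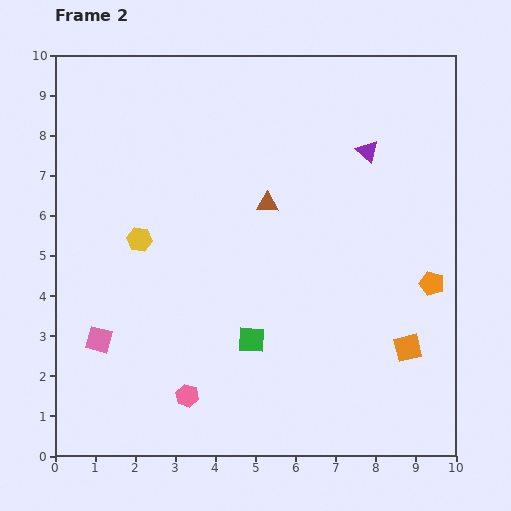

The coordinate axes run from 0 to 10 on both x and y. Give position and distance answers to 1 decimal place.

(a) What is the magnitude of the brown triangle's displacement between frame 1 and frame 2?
3.6

The brown triangle moved from (3.3, 3.3) to (5.3, 6.3), a distance of √(2.0² + 3.0²) ≈ 3.6.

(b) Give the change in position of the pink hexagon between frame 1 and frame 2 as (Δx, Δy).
(-2.7, -2.5)

The pink hexagon was at (6.0, 4.0) in frame 1 and (3.3, 1.5) in frame 2.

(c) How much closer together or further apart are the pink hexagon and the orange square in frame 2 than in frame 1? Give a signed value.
+2.5

Distance in frame 1: 3.1. Distance in frame 2: 5.6.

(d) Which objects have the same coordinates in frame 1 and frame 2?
the orange square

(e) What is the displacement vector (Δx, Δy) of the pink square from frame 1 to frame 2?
(-1.7, -1.8)

The pink square was at (2.8, 4.7) in frame 1 and (1.1, 2.9) in frame 2.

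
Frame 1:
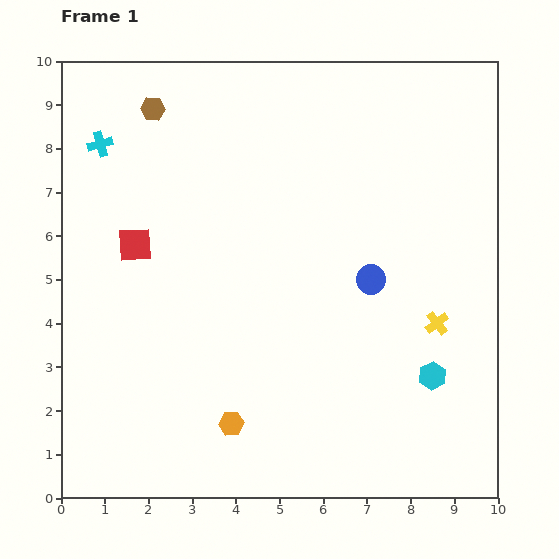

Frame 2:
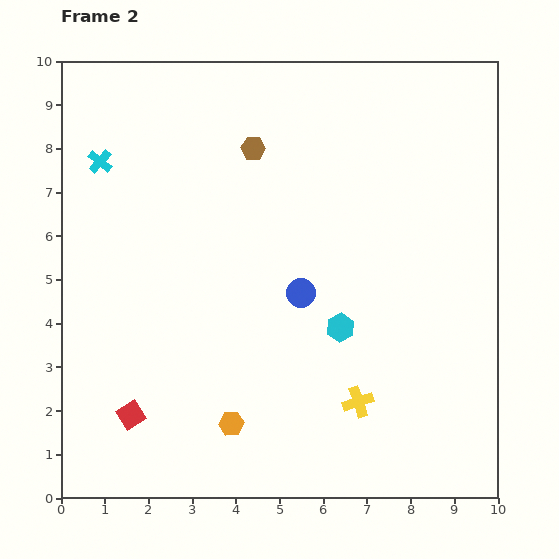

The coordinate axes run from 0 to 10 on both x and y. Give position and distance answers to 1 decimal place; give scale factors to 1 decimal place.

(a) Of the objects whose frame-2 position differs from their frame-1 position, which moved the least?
the cyan cross

(moved 0.4)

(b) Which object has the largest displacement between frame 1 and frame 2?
the red square

(moved 3.9; next 2.5)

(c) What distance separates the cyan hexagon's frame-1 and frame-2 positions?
2.4

The cyan hexagon moved from (8.5, 2.8) to (6.4, 3.9), a distance of √(2.1² + 1.1²) ≈ 2.4.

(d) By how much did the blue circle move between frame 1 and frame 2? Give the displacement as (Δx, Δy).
(-1.6, -0.3)

The blue circle was at (7.1, 5.0) in frame 1 and (5.5, 4.7) in frame 2.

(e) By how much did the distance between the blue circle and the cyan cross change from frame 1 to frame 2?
-1.4

Distance in frame 1: 6.9. Distance in frame 2: 5.5.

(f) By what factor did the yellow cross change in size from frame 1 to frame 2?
1.3×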